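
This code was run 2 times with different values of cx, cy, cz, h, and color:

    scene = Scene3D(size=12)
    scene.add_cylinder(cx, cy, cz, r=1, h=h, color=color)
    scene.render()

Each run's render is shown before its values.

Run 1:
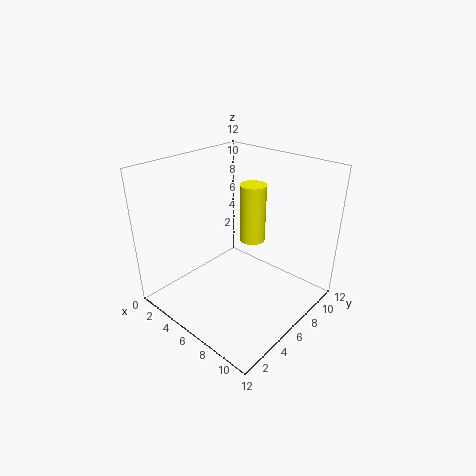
cx = 7.5, cy = 6, cz = 6.5, h = 4.5, color = 'yellow'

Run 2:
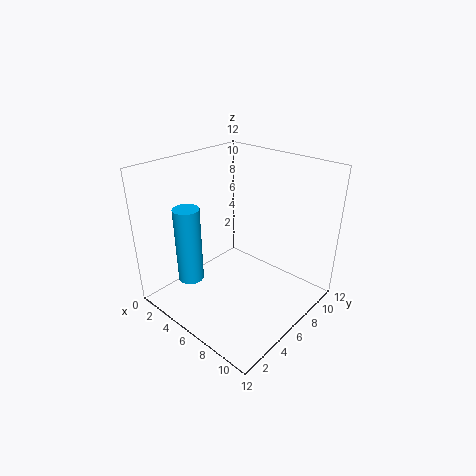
cx = 4.5, cy = 2, cz = 3.5, h = 6, color = 'deepskyblue'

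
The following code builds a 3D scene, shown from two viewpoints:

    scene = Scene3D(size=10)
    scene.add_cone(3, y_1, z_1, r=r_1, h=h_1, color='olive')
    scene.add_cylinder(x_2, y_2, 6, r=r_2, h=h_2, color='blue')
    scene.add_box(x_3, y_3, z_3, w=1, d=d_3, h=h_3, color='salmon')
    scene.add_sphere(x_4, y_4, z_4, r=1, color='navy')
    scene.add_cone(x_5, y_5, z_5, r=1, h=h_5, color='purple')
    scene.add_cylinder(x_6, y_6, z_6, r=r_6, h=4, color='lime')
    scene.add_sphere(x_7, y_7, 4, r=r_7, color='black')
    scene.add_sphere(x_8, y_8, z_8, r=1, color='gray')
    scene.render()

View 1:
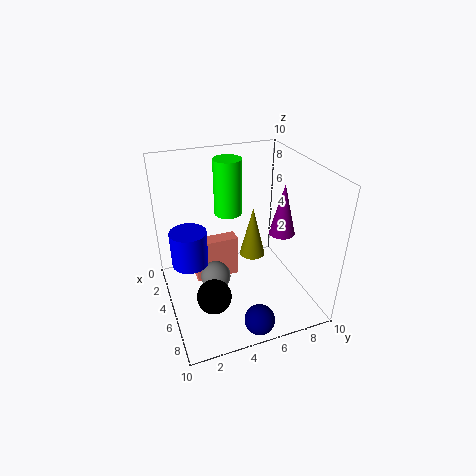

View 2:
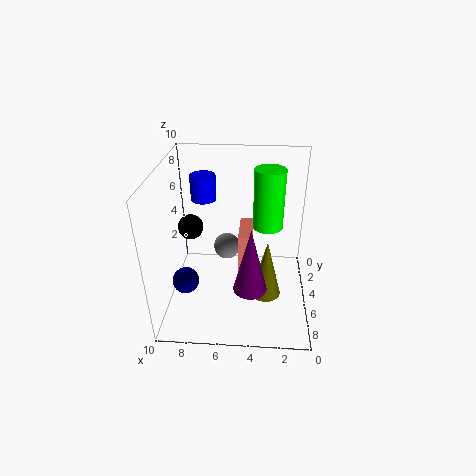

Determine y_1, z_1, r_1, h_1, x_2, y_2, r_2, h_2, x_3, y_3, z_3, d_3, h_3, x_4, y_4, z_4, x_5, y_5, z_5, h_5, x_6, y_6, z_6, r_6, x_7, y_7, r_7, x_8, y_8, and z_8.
y_1 = 7
z_1 = 2
r_1 = 1
h_1 = 4
x_2 = 8
y_2 = 1
r_2 = 1
h_2 = 2
x_3 = 4
y_3 = 2
z_3 = 2
d_3 = 3
h_3 = 3
x_4 = 9
y_4 = 5
z_4 = 1
x_5 = 4
y_5 = 9
z_5 = 4
h_5 = 4
x_6 = 3
y_6 = 5
z_6 = 6
r_6 = 1
x_7 = 9
y_7 = 2
r_7 = 1
x_8 = 6
y_8 = 3
z_8 = 3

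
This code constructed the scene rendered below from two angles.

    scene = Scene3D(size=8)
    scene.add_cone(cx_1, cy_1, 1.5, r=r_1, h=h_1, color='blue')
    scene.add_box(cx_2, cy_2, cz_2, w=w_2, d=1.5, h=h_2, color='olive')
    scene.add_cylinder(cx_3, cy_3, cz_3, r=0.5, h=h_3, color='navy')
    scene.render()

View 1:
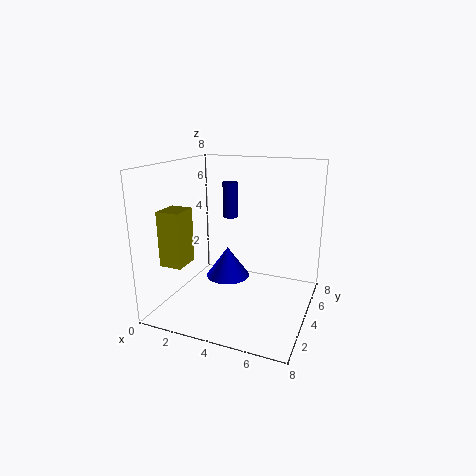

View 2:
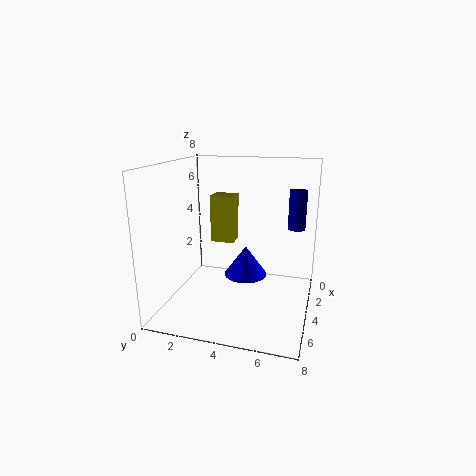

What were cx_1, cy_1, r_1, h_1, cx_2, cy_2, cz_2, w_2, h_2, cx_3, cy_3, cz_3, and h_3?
cx_1 = 3.25, cy_1 = 4.25, r_1 = 1.25, h_1 = 1.75, cx_2 = 0.5, cy_2 = 1.5, cz_2 = 2.75, w_2 = 1.25, h_2 = 3, cx_3 = 2.25, cy_3 = 7, cz_3 = 4.25, h_3 = 2.25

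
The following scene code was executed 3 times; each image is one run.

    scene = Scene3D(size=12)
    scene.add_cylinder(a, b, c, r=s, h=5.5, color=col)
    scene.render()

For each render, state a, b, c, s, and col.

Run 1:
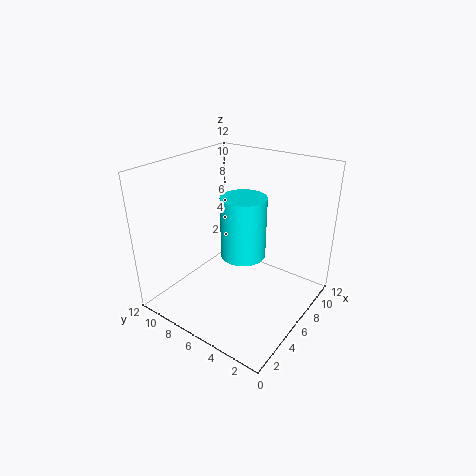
a = 7.5, b = 6.5, c = 3.5, s = 2, col = 'cyan'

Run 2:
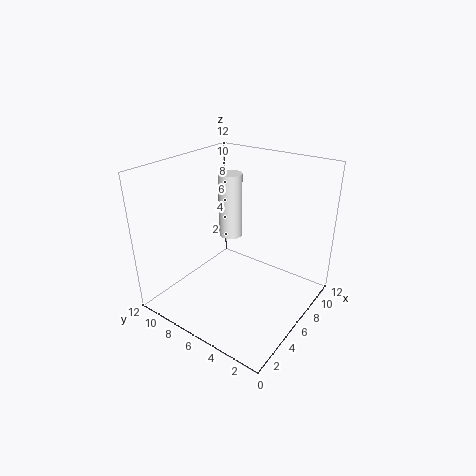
a = 7, b = 7.5, c = 5.5, s = 1, col = 'white'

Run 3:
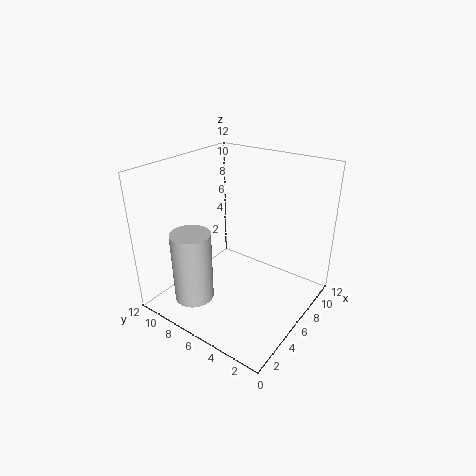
a = 1.5, b = 7, c = 2.5, s = 1.5, col = 'lightgray'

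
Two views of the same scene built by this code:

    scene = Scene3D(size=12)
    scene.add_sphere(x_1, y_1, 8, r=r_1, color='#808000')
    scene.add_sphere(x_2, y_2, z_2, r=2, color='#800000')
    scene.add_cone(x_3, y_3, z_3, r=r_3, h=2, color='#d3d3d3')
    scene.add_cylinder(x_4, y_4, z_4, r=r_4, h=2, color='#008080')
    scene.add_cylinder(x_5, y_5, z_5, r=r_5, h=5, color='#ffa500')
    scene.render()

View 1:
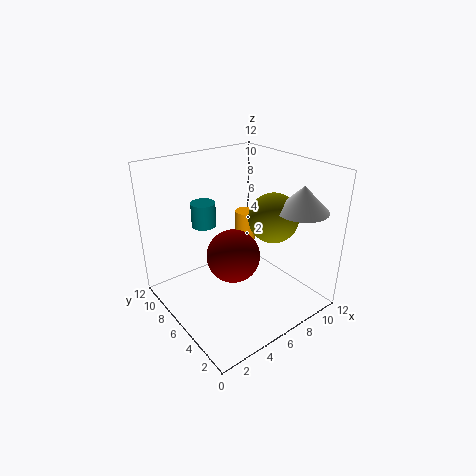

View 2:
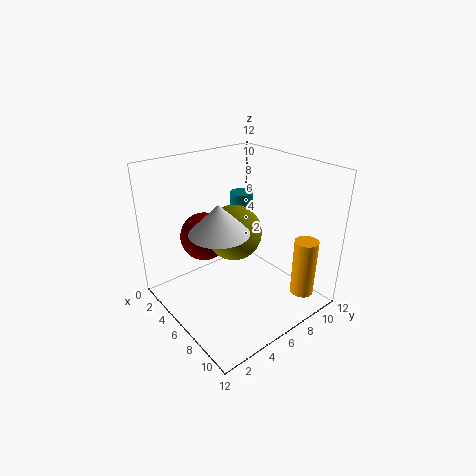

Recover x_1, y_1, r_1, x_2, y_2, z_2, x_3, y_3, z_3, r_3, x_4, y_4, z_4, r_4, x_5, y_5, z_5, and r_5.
x_1 = 8, y_1 = 4, r_1 = 2, x_2 = 4, y_2 = 4, z_2 = 6, x_3 = 9, y_3 = 2, z_3 = 9, r_3 = 2, x_4 = 4, y_4 = 8, z_4 = 7, r_4 = 1, x_5 = 10, y_5 = 10, z_5 = 1, r_5 = 1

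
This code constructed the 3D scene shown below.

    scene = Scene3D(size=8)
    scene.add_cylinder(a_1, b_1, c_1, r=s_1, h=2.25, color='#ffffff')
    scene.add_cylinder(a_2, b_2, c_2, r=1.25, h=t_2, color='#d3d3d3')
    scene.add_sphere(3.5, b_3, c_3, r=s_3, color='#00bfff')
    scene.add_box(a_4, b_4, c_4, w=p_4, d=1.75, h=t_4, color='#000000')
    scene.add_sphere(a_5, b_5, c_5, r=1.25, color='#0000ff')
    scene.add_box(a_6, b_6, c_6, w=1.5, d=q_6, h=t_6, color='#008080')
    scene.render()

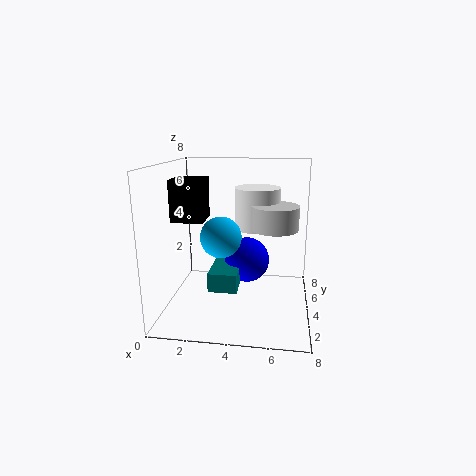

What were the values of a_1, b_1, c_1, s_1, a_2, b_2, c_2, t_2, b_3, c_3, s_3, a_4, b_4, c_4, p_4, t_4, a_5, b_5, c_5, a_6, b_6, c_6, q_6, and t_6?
a_1 = 5, b_1 = 4.5, c_1 = 4.5, s_1 = 1.25, a_2 = 6, b_2 = 3.5, c_2 = 4.75, t_2 = 1.25, b_3 = 1.75, c_3 = 4.75, s_3 = 1, a_4 = 0.5, b_4 = 3, c_4 = 5, p_4 = 1.75, t_4 = 2.25, a_5 = 4.5, b_5 = 4, c_5 = 2.75, a_6 = 2.75, b_6 = 1.75, c_6 = 1.75, q_6 = 2.25, t_6 = 1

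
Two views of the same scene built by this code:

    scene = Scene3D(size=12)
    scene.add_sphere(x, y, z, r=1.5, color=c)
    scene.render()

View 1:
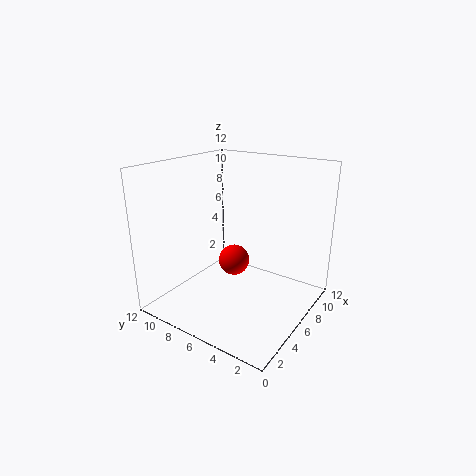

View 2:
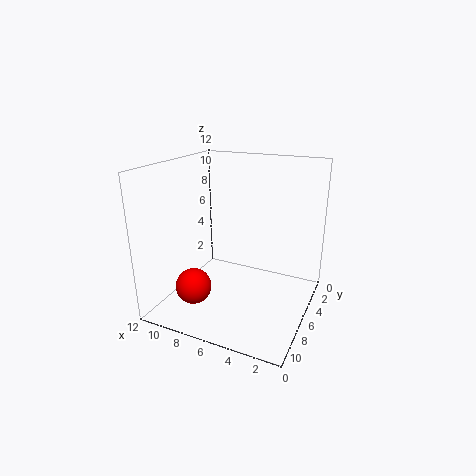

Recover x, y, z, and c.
x = 9, y = 8.5, z = 2, c = 'red'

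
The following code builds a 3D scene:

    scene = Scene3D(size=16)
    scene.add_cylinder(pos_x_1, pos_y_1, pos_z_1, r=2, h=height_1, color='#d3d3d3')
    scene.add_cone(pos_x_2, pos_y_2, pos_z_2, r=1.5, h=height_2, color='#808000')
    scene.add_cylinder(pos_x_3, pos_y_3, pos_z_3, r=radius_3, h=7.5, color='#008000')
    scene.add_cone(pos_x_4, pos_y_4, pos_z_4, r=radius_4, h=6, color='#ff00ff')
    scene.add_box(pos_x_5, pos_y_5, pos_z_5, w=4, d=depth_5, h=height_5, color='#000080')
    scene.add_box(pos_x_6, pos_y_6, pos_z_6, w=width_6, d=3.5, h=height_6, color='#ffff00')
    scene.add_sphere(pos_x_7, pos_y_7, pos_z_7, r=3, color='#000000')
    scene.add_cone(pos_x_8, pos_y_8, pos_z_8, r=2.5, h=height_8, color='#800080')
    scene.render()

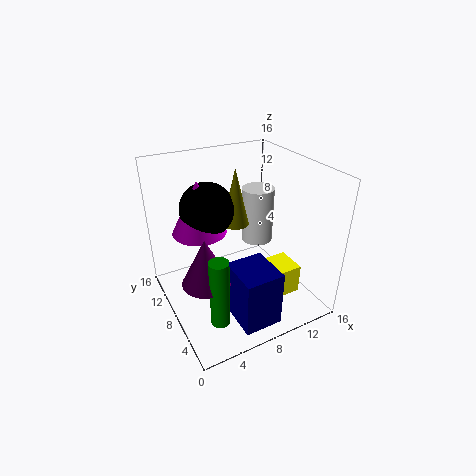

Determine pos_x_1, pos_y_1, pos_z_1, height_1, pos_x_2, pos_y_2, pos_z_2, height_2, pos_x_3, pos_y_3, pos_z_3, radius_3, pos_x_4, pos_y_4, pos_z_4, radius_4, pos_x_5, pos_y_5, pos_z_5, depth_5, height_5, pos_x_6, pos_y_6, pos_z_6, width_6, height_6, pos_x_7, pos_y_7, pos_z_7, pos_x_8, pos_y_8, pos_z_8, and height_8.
pos_x_1 = 13
pos_y_1 = 12
pos_z_1 = 4.5
height_1 = 7
pos_x_2 = 8.5
pos_y_2 = 9.5
pos_z_2 = 9
height_2 = 6.5
pos_x_3 = 3.5
pos_y_3 = 3.5
pos_z_3 = 1.5
radius_3 = 1
pos_x_4 = 4.5
pos_y_4 = 10.5
pos_z_4 = 8.5
radius_4 = 3
pos_x_5 = 5
pos_y_5 = 0.5
pos_z_5 = 1.5
depth_5 = 4.5
height_5 = 6
pos_x_6 = 9.5
pos_y_6 = 4.5
pos_z_6 = 0.5
width_6 = 5
height_6 = 3.5
pos_x_7 = 5.5
pos_y_7 = 10.5
pos_z_7 = 11
pos_x_8 = 3
pos_y_8 = 5.5
pos_z_8 = 5.5
height_8 = 5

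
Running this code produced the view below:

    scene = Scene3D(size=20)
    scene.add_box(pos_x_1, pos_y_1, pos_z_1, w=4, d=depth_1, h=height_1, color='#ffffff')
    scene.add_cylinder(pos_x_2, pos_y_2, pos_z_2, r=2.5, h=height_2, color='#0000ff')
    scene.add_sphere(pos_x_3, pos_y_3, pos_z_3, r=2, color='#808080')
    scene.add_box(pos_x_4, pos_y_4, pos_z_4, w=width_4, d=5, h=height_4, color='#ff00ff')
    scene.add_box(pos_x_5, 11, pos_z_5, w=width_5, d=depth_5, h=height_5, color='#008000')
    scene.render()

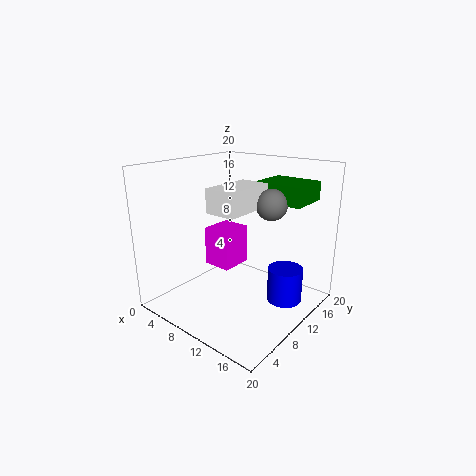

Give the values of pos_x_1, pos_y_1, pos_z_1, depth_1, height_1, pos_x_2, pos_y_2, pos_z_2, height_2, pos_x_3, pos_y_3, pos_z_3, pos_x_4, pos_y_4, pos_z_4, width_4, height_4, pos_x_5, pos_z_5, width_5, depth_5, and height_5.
pos_x_1 = 10, pos_y_1 = 4, pos_z_1 = 15, depth_1 = 7, height_1 = 3, pos_x_2 = 15.5, pos_y_2 = 14, pos_z_2 = 0.5, height_2 = 5, pos_x_3 = 15, pos_y_3 = 10.5, pos_z_3 = 15.5, pos_x_4 = 2.5, pos_y_4 = 11, pos_z_4 = 3.5, width_4 = 4.5, height_4 = 6, pos_x_5 = 12, pos_z_5 = 15.5, width_5 = 6.5, depth_5 = 5.5, height_5 = 2.5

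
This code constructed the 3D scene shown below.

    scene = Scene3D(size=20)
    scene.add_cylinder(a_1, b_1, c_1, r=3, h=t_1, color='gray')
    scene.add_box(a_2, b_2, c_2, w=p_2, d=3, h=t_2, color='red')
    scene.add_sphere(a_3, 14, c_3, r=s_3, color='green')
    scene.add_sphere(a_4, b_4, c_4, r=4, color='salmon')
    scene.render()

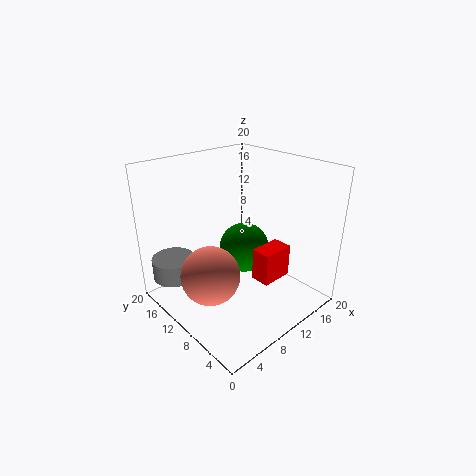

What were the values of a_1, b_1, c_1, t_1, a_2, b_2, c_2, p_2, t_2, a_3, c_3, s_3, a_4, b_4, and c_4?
a_1 = 3
b_1 = 16
c_1 = 4
t_1 = 3
a_2 = 13
b_2 = 7
c_2 = 2
p_2 = 5
t_2 = 5
a_3 = 15
c_3 = 5
s_3 = 4
a_4 = 5
b_4 = 10
c_4 = 6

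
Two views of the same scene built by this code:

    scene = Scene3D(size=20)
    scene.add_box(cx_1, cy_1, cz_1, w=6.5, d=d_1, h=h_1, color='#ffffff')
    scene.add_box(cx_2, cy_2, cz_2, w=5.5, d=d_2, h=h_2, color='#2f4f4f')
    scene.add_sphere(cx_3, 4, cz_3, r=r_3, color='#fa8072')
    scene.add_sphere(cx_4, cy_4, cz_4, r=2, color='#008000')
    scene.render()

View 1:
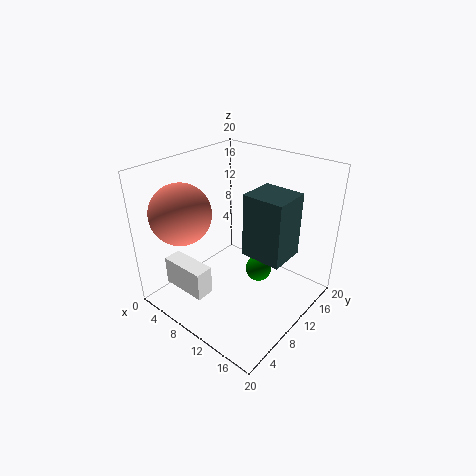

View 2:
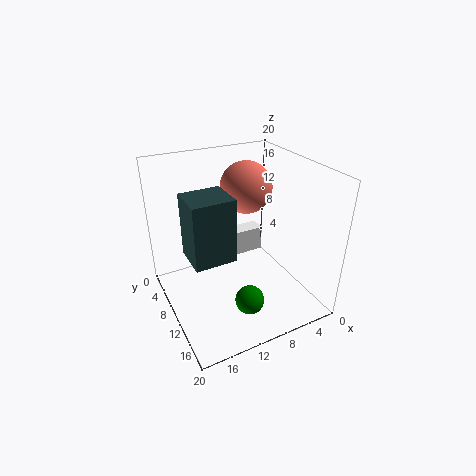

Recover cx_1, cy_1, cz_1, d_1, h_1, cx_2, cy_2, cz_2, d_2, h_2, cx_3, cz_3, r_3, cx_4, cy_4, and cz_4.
cx_1 = 3
cy_1 = 2.5
cz_1 = 3.5
d_1 = 2.5
h_1 = 4
cx_2 = 12
cy_2 = 8.5
cz_2 = 9
d_2 = 5
h_2 = 8.5
cx_3 = 5.5
cz_3 = 14.5
r_3 = 4
cx_4 = 10.5
cy_4 = 14.5
cz_4 = 2.5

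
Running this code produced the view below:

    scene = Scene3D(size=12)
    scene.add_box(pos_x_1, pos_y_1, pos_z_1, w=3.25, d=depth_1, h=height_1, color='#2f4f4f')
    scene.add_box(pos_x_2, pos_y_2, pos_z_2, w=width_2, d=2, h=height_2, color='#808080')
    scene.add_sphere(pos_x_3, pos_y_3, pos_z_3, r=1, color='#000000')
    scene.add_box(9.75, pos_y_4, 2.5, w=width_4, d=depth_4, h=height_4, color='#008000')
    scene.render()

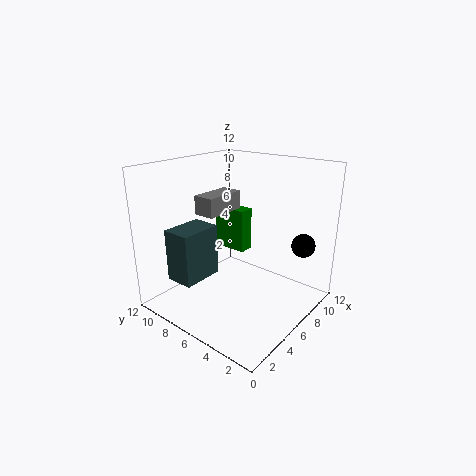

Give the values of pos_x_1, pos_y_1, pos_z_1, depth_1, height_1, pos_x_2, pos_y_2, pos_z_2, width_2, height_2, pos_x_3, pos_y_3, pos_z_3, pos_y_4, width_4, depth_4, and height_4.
pos_x_1 = 0.5; pos_y_1 = 6.25; pos_z_1 = 3.75; depth_1 = 2.25; height_1 = 4; pos_x_2 = 6; pos_y_2 = 9; pos_z_2 = 7; width_2 = 4; height_2 = 1.75; pos_x_3 = 9.5; pos_y_3 = 1.75; pos_z_3 = 5.25; pos_y_4 = 8.5; width_4 = 1.5; depth_4 = 3.5; height_4 = 4.25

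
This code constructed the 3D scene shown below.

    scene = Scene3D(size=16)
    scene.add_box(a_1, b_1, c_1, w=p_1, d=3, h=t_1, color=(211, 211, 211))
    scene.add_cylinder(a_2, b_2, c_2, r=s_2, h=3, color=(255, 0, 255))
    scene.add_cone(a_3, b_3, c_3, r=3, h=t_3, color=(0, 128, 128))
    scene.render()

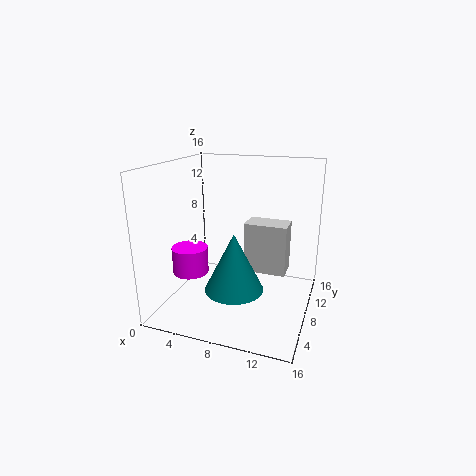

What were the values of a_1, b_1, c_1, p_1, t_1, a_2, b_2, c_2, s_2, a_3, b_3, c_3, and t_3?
a_1 = 8
b_1 = 10
c_1 = 3
p_1 = 5
t_1 = 6
a_2 = 3
b_2 = 6
c_2 = 4
s_2 = 2
a_3 = 9
b_3 = 4
c_3 = 4
t_3 = 6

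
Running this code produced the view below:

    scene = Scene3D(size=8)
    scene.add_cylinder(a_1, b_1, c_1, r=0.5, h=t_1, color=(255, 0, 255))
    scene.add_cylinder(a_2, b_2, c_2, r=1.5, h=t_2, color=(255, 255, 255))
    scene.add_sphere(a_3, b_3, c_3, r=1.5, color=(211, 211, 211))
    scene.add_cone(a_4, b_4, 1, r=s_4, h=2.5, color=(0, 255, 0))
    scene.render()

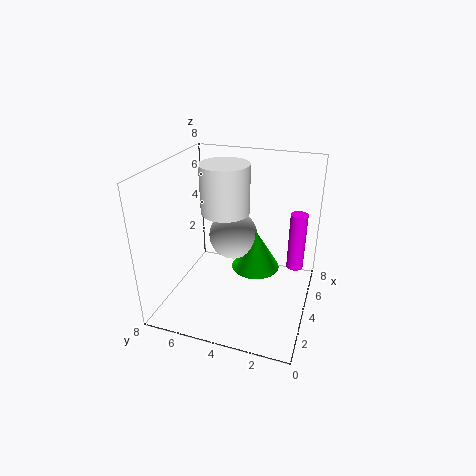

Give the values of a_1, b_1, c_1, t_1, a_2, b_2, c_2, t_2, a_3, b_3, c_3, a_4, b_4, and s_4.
a_1 = 6, b_1 = 1, c_1 = 1.5, t_1 = 3.5, a_2 = 6, b_2 = 5.5, c_2 = 4.5, t_2 = 3, a_3 = 6, b_3 = 5, c_3 = 3, a_4 = 6, b_4 = 3.5, s_4 = 1.5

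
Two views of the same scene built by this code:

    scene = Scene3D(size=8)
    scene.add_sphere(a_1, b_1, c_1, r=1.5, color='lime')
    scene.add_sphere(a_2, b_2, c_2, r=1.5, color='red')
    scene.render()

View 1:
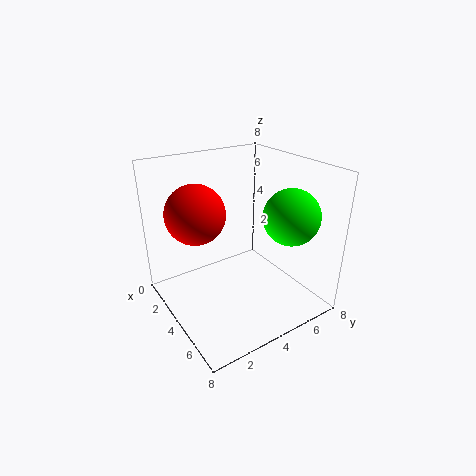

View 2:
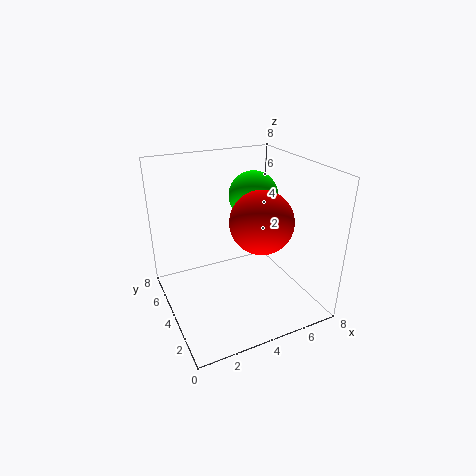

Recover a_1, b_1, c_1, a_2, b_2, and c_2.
a_1 = 6
b_1 = 6
c_1 = 5.5
a_2 = 4
b_2 = 1.5
c_2 = 6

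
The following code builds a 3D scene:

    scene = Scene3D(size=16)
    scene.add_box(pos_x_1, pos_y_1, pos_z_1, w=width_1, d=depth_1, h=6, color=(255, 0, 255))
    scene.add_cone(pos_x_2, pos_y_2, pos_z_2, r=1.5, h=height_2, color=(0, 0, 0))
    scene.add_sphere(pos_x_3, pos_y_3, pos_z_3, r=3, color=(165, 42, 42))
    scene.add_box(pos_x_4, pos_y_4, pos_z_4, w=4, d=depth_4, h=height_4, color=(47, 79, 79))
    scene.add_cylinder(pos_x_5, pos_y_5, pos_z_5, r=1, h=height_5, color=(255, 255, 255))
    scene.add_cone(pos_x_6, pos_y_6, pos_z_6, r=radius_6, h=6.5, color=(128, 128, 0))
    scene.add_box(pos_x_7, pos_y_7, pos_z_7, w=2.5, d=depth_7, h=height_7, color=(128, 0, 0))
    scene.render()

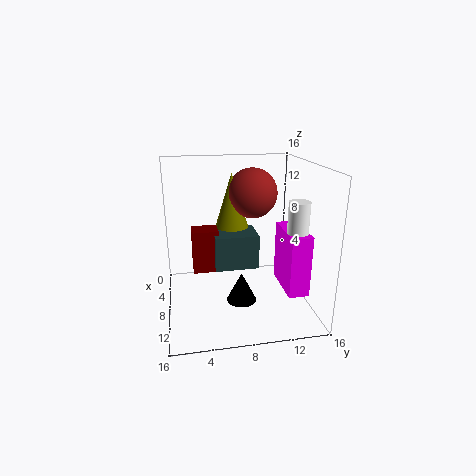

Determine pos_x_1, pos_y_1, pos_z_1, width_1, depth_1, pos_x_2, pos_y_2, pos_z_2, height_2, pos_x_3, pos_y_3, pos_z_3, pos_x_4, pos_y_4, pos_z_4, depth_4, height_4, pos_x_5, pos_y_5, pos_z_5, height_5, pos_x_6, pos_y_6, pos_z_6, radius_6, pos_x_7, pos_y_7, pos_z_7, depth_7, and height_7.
pos_x_1 = 10.5, pos_y_1 = 11.5, pos_z_1 = 4.5, width_1 = 5, depth_1 = 2, pos_x_2 = 12.5, pos_y_2 = 7.5, pos_z_2 = 3, height_2 = 3, pos_x_3 = 4, pos_y_3 = 10.5, pos_z_3 = 12, pos_x_4 = 4, pos_y_4 = 5.5, pos_z_4 = 4, depth_4 = 5, height_4 = 4, pos_x_5 = 14, pos_y_5 = 12.5, pos_z_5 = 9.5, height_5 = 4, pos_x_6 = 4, pos_y_6 = 8, pos_z_6 = 8, radius_6 = 2, pos_x_7 = 4.5, pos_y_7 = 3, pos_z_7 = 3.5, depth_7 = 3, height_7 = 5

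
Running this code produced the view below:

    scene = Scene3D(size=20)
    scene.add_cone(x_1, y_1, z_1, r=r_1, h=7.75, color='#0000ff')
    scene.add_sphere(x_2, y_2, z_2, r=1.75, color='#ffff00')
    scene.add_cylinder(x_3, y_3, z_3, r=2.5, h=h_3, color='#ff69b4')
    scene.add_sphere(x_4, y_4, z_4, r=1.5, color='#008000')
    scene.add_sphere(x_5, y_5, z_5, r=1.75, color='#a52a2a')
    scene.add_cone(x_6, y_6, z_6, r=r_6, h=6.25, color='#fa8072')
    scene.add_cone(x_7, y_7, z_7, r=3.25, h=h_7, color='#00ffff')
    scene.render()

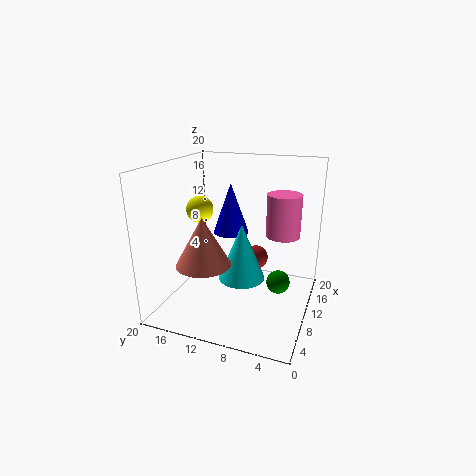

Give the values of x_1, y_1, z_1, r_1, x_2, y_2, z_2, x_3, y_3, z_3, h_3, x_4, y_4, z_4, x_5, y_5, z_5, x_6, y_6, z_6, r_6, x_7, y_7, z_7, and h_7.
x_1 = 15.5, y_1 = 13.25, z_1 = 8.5, r_1 = 2.75, x_2 = 7.25, y_2 = 14.25, z_2 = 14.5, x_3 = 14.75, y_3 = 4.75, z_3 = 9.25, h_3 = 6.25, x_4 = 7.5, y_4 = 3.5, z_4 = 5.75, x_5 = 13, y_5 = 8.25, z_5 = 6, x_6 = 4.25, y_6 = 12.5, z_6 = 8.25, r_6 = 3.5, x_7 = 9.5, y_7 = 9.25, z_7 = 4.25, h_7 = 8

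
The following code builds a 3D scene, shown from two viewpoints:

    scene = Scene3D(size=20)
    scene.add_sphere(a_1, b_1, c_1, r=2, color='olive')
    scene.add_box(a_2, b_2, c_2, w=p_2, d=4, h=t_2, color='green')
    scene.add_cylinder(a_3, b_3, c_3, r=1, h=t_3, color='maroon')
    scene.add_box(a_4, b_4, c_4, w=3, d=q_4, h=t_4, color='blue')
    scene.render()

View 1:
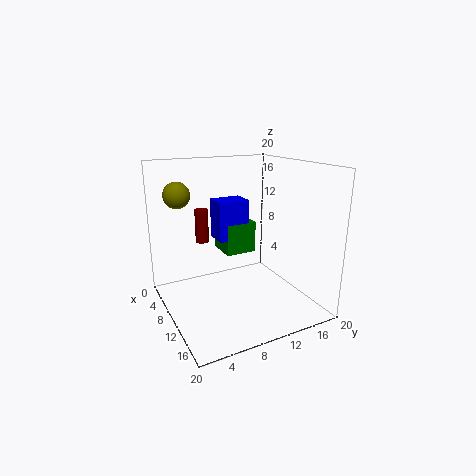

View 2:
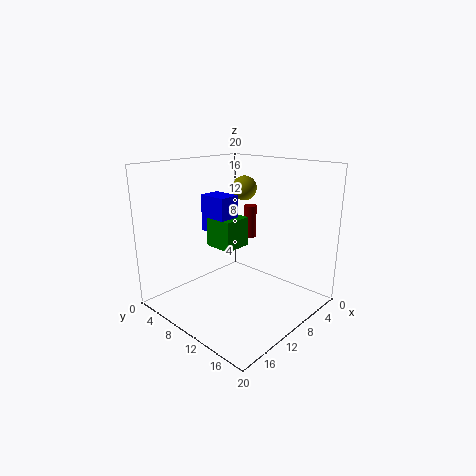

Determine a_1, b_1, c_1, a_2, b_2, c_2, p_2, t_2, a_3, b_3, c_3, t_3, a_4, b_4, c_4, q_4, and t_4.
a_1 = 2, b_1 = 4, c_1 = 15, a_2 = 9, b_2 = 7, c_2 = 9, p_2 = 4, t_2 = 4, a_3 = 4, b_3 = 7, c_3 = 8, t_3 = 5, a_4 = 10, b_4 = 6, c_4 = 11, q_4 = 4, t_4 = 5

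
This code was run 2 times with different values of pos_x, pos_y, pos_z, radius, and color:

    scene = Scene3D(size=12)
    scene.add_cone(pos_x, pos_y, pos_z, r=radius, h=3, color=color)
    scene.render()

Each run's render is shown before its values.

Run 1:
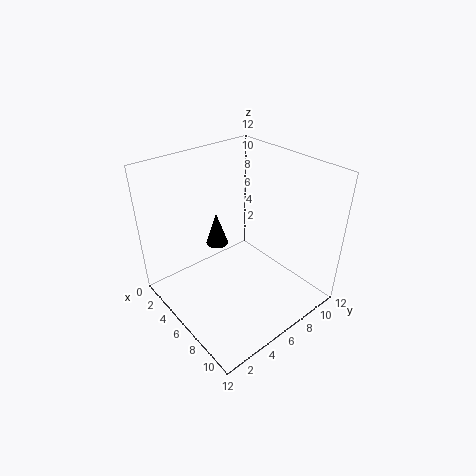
pos_x = 3; pos_y = 6; pos_z = 4; radius = 1; color = 'black'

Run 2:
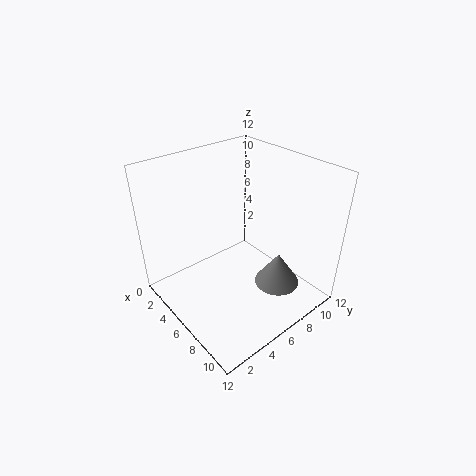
pos_x = 8; pos_y = 9; pos_z = 1; radius = 2; color = 'gray'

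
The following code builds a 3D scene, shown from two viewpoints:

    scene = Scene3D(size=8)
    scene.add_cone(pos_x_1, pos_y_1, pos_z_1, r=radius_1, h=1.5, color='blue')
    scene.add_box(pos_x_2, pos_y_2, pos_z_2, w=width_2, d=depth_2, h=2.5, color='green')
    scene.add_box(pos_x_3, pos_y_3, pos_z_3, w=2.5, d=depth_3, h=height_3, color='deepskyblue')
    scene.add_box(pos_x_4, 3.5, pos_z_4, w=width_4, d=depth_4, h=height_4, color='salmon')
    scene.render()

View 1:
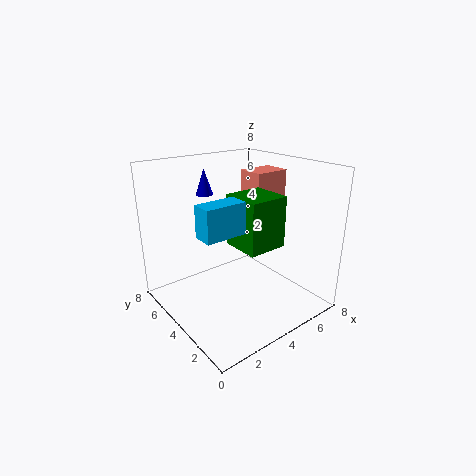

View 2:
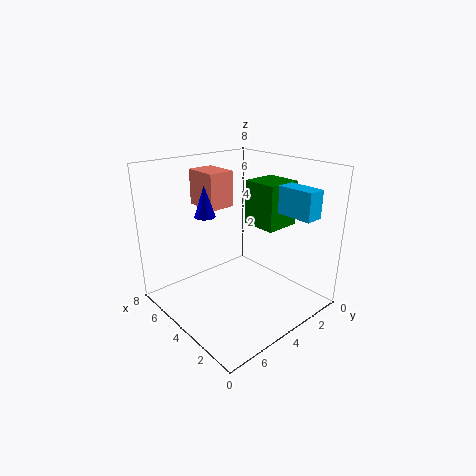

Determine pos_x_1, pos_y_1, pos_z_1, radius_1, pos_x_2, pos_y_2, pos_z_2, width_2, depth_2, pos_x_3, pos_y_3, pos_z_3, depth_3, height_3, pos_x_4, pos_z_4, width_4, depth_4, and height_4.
pos_x_1 = 3.5; pos_y_1 = 6.5; pos_z_1 = 6; radius_1 = 0.5; pos_x_2 = 2.5; pos_y_2 = 1; pos_z_2 = 4.5; width_2 = 2; depth_2 = 2; pos_x_3 = 0.5; pos_y_3 = 1.5; pos_z_3 = 5.5; depth_3 = 1; height_3 = 1.5; pos_x_4 = 5; pos_z_4 = 5.5; width_4 = 2; depth_4 = 1.5; height_4 = 2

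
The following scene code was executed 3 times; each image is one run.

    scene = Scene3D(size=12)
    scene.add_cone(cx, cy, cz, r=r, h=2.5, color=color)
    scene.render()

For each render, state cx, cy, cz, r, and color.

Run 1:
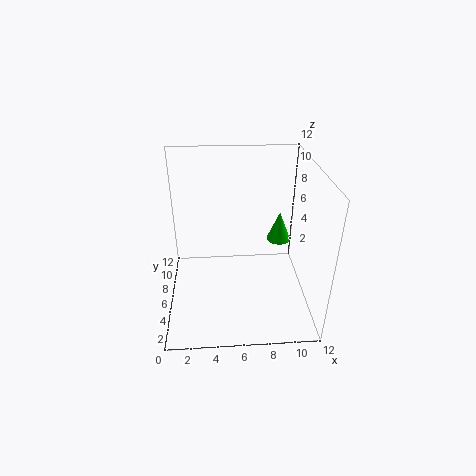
cx = 9.5
cy = 6.5
cz = 5.5
r = 1
color = 'lime'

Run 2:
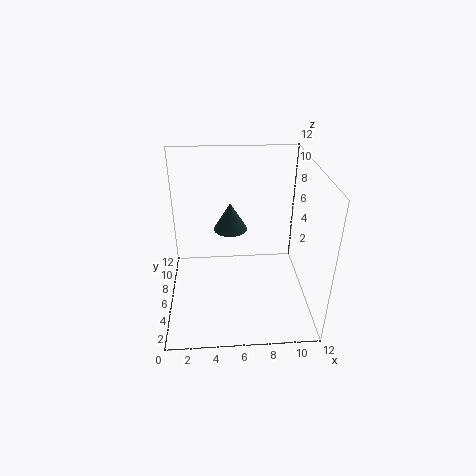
cx = 5.5
cy = 8.5
cz = 5.5
r = 1.5
color = 'darkslategray'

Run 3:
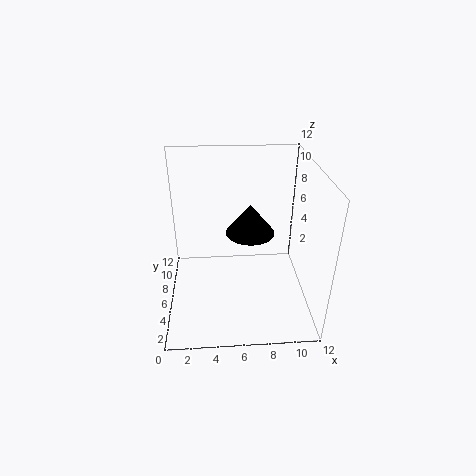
cx = 7
cy = 6
cz = 6.5
r = 2
color = 'black'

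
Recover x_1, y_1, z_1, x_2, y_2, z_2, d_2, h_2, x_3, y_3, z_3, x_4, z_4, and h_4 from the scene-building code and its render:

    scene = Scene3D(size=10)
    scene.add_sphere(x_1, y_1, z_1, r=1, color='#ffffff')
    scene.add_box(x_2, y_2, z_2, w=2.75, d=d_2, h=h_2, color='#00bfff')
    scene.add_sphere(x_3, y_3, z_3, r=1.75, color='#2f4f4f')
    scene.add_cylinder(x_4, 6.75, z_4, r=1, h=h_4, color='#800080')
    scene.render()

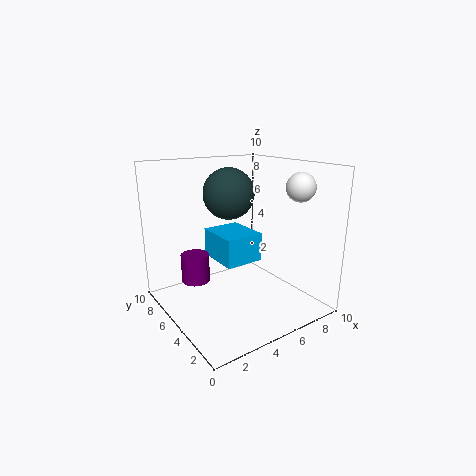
x_1 = 8.5; y_1 = 2.75; z_1 = 8.5; x_2 = 3.75; y_2 = 4.25; z_2 = 3.25; d_2 = 3.25; h_2 = 2; x_3 = 4.75; y_3 = 5.75; z_3 = 8; x_4 = 2.5; z_4 = 1.75; h_4 = 2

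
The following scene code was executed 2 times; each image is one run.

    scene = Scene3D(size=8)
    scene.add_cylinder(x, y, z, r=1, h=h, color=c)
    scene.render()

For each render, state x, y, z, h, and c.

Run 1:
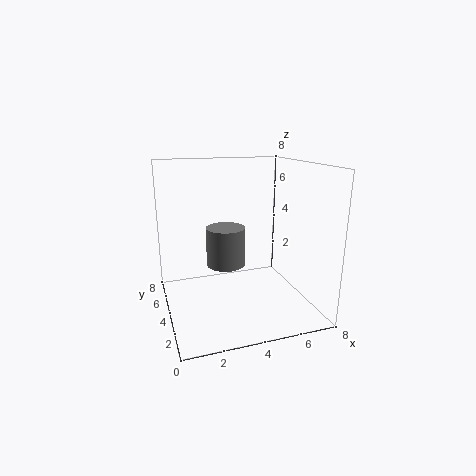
x = 3, y = 3, z = 3, h = 2, c = 'gray'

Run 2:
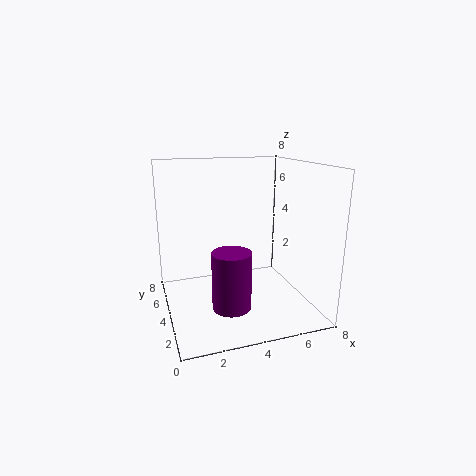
x = 3, y = 2, z = 1, h = 3, c = 'purple'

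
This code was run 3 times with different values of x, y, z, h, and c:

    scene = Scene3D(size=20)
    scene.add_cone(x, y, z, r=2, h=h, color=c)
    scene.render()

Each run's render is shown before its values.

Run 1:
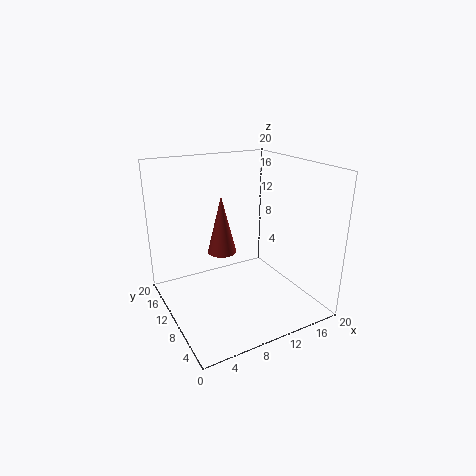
x = 8
y = 11
z = 8
h = 8
c = 'brown'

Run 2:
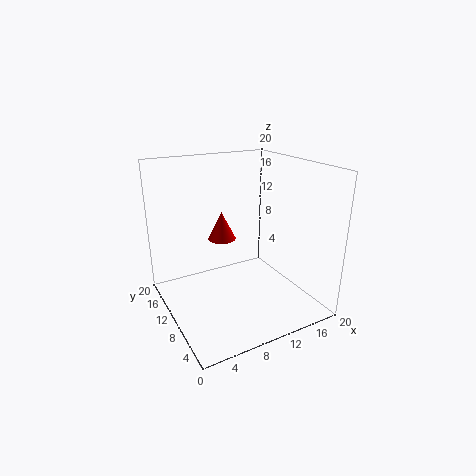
x = 9
y = 13
z = 9
h = 4
c = 'red'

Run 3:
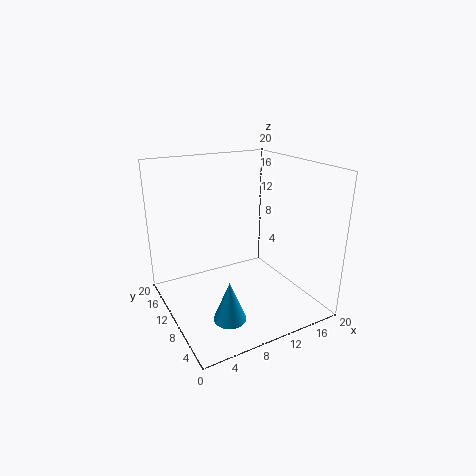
x = 5
y = 3
z = 3
h = 5
c = 'deepskyblue'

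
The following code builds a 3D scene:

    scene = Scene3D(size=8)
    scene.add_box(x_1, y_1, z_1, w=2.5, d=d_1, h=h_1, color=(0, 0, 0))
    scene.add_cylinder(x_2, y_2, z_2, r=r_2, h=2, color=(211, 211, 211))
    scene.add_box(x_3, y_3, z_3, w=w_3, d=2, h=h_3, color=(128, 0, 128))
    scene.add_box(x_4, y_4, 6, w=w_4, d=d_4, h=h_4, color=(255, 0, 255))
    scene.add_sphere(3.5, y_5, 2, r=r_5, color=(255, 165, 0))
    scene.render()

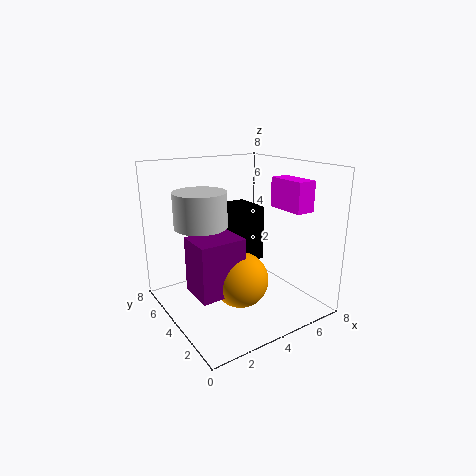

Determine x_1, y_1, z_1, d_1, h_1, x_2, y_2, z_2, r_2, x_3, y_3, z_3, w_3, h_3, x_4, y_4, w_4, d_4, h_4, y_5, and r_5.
x_1 = 4.5
y_1 = 5.5
z_1 = 1.5
d_1 = 2.5
h_1 = 3.5
x_2 = 2.5
y_2 = 5.5
z_2 = 4.5
r_2 = 1.5
x_3 = 1
y_3 = 2.5
z_3 = 1.5
w_3 = 2.5
h_3 = 3
x_4 = 5
y_4 = 0.5
w_4 = 1
d_4 = 2
h_4 = 1.5
y_5 = 3
r_5 = 1.5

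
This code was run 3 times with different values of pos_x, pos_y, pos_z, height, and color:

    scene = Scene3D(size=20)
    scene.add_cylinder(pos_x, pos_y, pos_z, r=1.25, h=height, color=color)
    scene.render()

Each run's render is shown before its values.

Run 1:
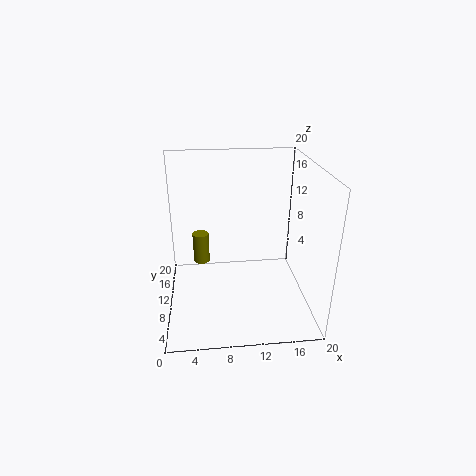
pos_x = 4.75, pos_y = 15.5, pos_z = 3.5, height = 4.75, color = 'olive'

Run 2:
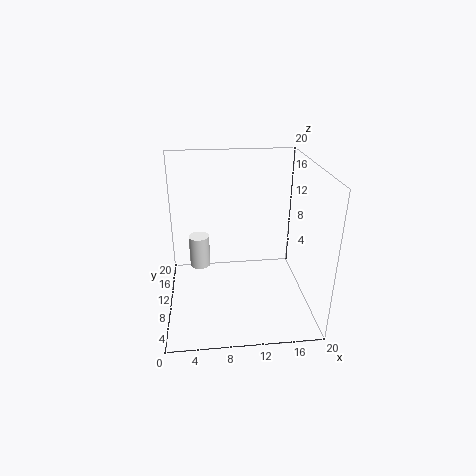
pos_x = 4.75, pos_y = 6.25, pos_z = 8.5, height = 4, color = 'white'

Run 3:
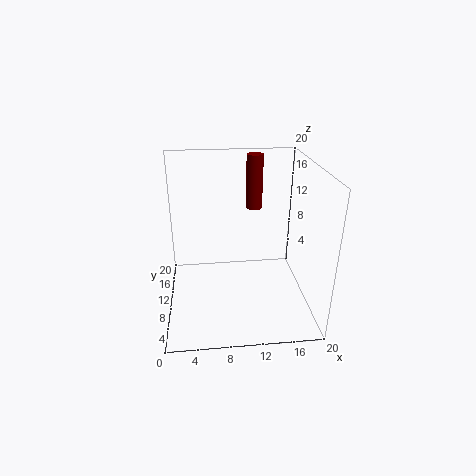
pos_x = 13.25, pos_y = 16.75, pos_z = 11.75, height = 8.25, color = 'maroon'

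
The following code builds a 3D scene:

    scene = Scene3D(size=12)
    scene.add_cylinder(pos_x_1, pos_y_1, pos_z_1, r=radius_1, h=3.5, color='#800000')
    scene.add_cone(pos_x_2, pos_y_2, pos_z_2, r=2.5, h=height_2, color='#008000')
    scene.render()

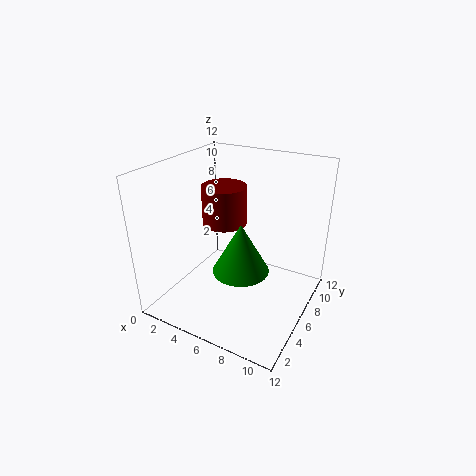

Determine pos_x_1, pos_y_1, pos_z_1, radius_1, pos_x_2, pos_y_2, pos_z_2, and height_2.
pos_x_1 = 3.5; pos_y_1 = 8; pos_z_1 = 6; radius_1 = 2; pos_x_2 = 6; pos_y_2 = 6.5; pos_z_2 = 2.5; height_2 = 4.5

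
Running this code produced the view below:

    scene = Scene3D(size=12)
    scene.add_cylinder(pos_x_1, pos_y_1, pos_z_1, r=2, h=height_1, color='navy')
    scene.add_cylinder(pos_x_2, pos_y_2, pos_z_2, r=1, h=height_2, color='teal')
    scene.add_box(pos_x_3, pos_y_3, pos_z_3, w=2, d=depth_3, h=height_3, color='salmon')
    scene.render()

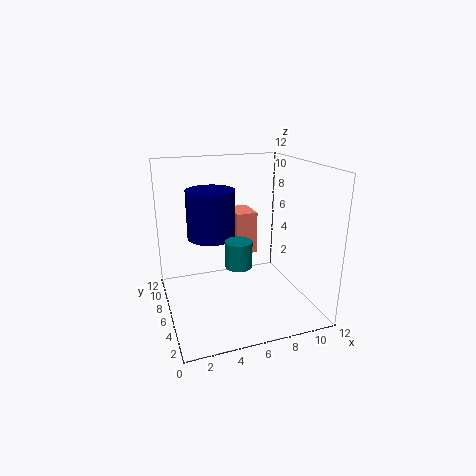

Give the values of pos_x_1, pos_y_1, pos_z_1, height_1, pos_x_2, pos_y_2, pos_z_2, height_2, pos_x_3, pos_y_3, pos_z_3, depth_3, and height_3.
pos_x_1 = 4; pos_y_1 = 7; pos_z_1 = 6; height_1 = 4; pos_x_2 = 5; pos_y_2 = 3; pos_z_2 = 5; height_2 = 2; pos_x_3 = 7; pos_y_3 = 9; pos_z_3 = 3; depth_3 = 3; height_3 = 4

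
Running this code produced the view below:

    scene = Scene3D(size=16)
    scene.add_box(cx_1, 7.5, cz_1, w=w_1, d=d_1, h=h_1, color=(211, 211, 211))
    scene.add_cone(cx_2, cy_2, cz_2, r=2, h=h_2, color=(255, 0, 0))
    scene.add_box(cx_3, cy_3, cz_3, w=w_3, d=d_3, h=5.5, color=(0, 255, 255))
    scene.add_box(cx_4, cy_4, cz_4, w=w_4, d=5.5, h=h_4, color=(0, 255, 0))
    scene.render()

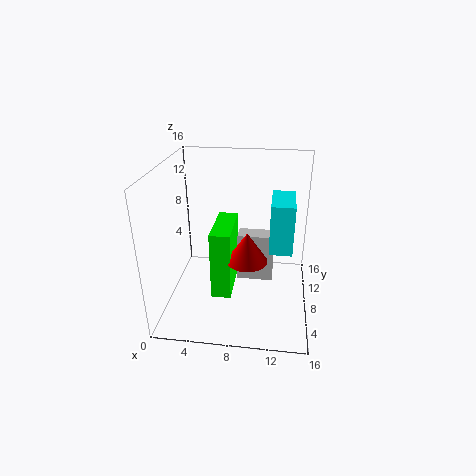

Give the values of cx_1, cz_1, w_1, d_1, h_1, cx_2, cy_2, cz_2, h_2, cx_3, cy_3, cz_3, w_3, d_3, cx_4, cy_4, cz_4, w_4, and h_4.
cx_1 = 8, cz_1 = 3, w_1 = 4, d_1 = 2, h_1 = 5.5, cx_2 = 9.5, cy_2 = 3.5, cz_2 = 8, h_2 = 3, cx_3 = 11.5, cy_3 = 6.5, cz_3 = 7, w_3 = 2.5, d_3 = 5, cx_4 = 6, cy_4 = 2.5, cz_4 = 4, w_4 = 2, h_4 = 7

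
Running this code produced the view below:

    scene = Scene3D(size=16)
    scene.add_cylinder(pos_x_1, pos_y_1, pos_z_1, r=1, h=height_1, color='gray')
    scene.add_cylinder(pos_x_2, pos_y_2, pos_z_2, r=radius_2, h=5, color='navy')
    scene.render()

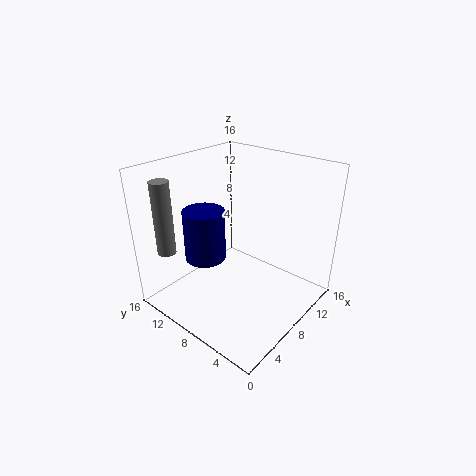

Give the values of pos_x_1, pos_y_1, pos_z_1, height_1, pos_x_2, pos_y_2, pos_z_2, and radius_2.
pos_x_1 = 2, pos_y_1 = 13, pos_z_1 = 7, height_1 = 8, pos_x_2 = 3, pos_y_2 = 8, pos_z_2 = 8, radius_2 = 2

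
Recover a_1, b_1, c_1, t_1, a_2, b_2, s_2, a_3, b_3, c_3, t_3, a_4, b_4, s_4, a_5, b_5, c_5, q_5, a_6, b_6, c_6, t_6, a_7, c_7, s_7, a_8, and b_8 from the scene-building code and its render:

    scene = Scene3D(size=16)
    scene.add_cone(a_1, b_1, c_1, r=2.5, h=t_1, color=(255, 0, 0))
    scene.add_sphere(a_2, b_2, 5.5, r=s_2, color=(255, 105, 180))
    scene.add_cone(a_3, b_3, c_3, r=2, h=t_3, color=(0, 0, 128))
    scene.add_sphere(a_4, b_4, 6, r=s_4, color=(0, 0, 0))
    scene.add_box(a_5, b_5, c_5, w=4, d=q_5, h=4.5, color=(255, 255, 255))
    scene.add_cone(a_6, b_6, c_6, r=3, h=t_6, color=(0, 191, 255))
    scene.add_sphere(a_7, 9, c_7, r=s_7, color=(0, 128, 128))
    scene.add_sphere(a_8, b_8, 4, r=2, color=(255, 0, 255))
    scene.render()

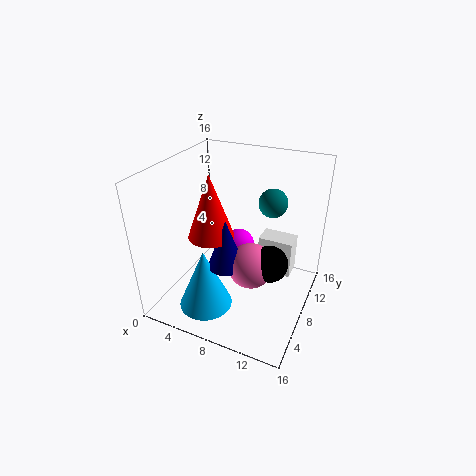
a_1 = 5.5, b_1 = 6.5, c_1 = 8.5, t_1 = 7, a_2 = 10, b_2 = 7, s_2 = 2.5, a_3 = 7.5, b_3 = 6, c_3 = 5.5, t_3 = 5.5, a_4 = 12, b_4 = 7.5, s_4 = 2, a_5 = 9.5, b_5 = 10.5, c_5 = 2.5, q_5 = 2.5, a_6 = 5.5, b_6 = 4.5, c_6 = 0.5, t_6 = 7, a_7 = 11.5, c_7 = 12.5, s_7 = 1.5, a_8 = 6, b_8 = 12.5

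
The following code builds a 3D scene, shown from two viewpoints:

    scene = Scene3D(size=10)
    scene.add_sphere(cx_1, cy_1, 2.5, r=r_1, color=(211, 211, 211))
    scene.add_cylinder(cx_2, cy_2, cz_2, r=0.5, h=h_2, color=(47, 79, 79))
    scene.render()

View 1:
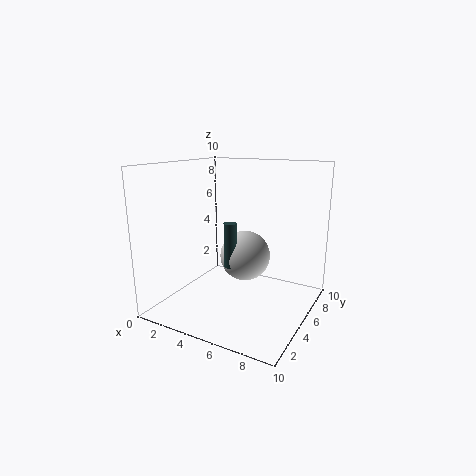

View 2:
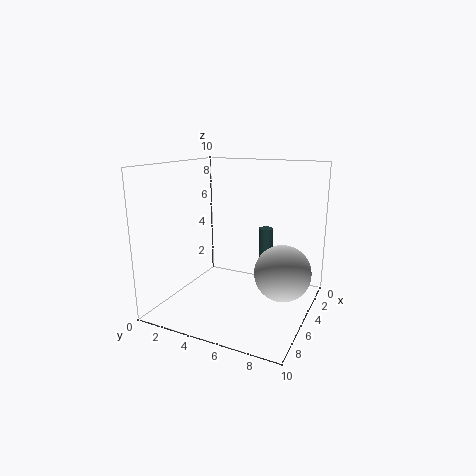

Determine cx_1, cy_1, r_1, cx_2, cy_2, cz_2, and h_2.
cx_1 = 4; cy_1 = 8; r_1 = 2; cx_2 = 3.5; cy_2 = 6.5; cz_2 = 2; h_2 = 3.5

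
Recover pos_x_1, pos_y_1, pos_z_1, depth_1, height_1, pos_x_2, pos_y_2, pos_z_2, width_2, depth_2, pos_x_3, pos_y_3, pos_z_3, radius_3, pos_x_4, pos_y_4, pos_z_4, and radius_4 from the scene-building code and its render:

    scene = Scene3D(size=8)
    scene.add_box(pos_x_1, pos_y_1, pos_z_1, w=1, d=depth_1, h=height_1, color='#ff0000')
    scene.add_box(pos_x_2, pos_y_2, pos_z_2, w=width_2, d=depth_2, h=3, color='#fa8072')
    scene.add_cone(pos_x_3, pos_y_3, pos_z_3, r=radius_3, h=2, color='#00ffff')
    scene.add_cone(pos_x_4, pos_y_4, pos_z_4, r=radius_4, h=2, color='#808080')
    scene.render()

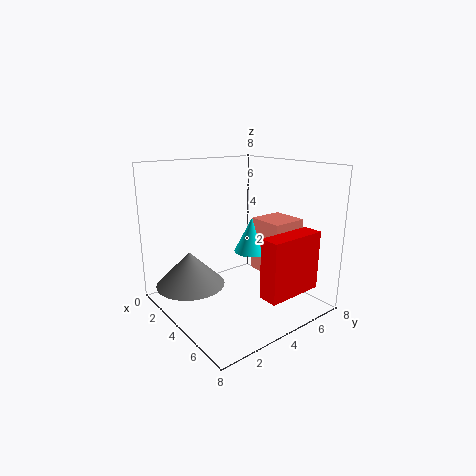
pos_x_1 = 7; pos_y_1 = 3; pos_z_1 = 2; depth_1 = 3; height_1 = 3; pos_x_2 = 4; pos_y_2 = 5; pos_z_2 = 2; width_2 = 2; depth_2 = 2; pos_x_3 = 4; pos_y_3 = 5; pos_z_3 = 3; radius_3 = 1; pos_x_4 = 2; pos_y_4 = 2; pos_z_4 = 1; radius_4 = 2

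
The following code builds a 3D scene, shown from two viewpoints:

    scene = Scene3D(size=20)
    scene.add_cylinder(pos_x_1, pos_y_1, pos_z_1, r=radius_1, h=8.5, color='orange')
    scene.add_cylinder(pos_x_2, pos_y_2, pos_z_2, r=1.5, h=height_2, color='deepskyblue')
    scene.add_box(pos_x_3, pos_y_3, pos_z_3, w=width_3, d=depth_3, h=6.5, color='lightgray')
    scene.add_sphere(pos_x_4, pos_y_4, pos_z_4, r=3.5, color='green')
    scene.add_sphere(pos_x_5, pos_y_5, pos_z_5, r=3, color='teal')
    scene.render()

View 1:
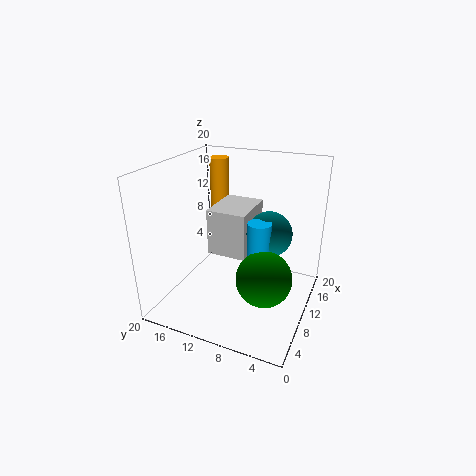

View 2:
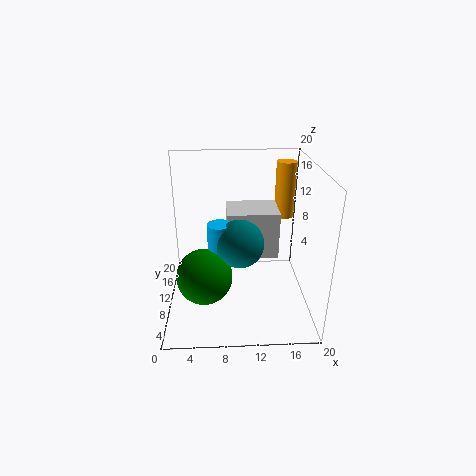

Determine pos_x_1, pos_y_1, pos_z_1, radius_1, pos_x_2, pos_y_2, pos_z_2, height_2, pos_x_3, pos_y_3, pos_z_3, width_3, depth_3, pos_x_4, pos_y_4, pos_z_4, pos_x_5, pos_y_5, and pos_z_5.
pos_x_1 = 17.5
pos_y_1 = 16.5
pos_z_1 = 10.5
radius_1 = 1.5
pos_x_2 = 7.5
pos_y_2 = 6
pos_z_2 = 9.5
height_2 = 4.5
pos_x_3 = 8.5
pos_y_3 = 8.5
pos_z_3 = 7.5
width_3 = 7
depth_3 = 5.5
pos_x_4 = 5.5
pos_y_4 = 4.5
pos_z_4 = 7.5
pos_x_5 = 10
pos_y_5 = 5.5
pos_z_5 = 11.5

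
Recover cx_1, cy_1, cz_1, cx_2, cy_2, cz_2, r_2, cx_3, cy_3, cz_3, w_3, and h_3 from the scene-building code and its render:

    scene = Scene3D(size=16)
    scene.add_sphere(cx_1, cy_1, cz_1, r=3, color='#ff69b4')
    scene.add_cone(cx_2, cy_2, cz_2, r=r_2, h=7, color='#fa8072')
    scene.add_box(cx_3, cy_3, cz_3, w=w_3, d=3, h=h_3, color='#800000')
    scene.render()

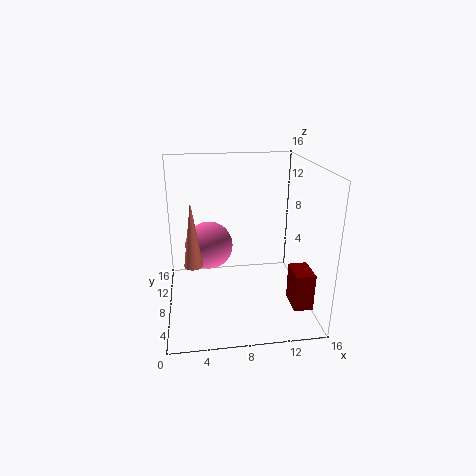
cx_1 = 5; cy_1 = 13; cz_1 = 5; cx_2 = 3; cy_2 = 6; cz_2 = 6; r_2 = 1; cx_3 = 13; cy_3 = 2; cz_3 = 2; w_3 = 2; h_3 = 4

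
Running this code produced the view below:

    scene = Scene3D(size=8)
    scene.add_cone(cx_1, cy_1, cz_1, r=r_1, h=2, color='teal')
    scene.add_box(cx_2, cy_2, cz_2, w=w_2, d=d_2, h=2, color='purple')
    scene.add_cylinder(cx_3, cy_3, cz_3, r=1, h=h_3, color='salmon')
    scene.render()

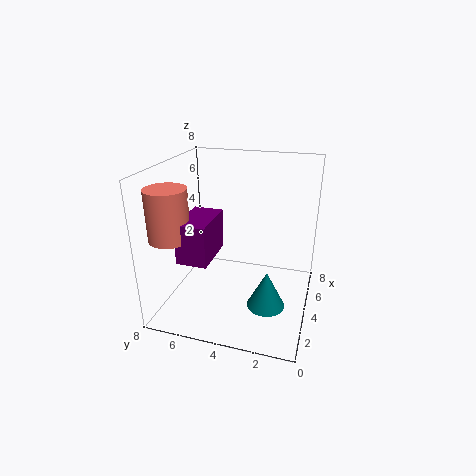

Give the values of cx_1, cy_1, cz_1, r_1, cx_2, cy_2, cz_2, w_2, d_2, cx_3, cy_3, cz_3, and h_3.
cx_1 = 2.5; cy_1 = 2; cz_1 = 1; r_1 = 1; cx_2 = 0.5; cy_2 = 4.5; cz_2 = 4; w_2 = 2.5; d_2 = 1.5; cx_3 = 1; cy_3 = 6.5; cz_3 = 5; h_3 = 2.5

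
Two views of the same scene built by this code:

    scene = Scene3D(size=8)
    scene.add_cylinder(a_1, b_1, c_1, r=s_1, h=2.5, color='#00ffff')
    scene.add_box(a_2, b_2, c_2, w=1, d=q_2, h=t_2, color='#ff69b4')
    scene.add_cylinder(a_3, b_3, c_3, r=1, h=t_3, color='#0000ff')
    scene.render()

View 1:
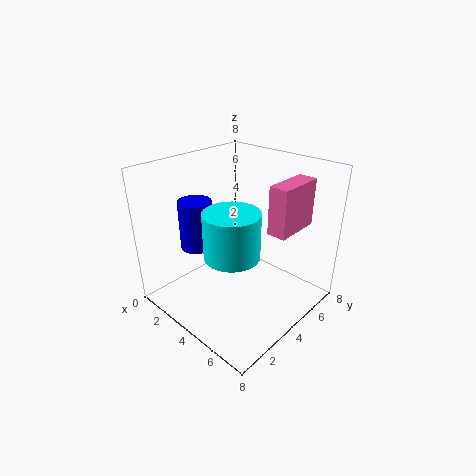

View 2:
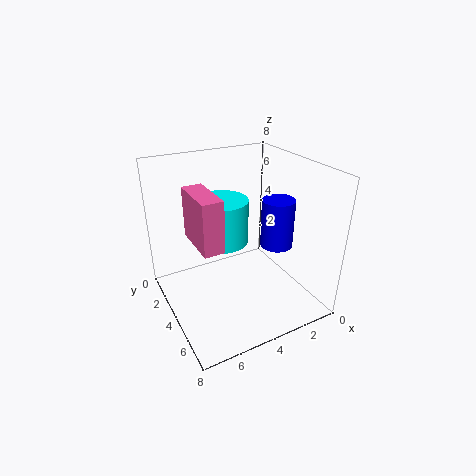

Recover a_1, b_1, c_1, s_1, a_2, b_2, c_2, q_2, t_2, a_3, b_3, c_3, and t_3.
a_1 = 4.5, b_1 = 3, c_1 = 3.5, s_1 = 1.5, a_2 = 6, b_2 = 4, c_2 = 5, q_2 = 2.5, t_2 = 2.5, a_3 = 1, b_3 = 3.5, c_3 = 2.5, t_3 = 3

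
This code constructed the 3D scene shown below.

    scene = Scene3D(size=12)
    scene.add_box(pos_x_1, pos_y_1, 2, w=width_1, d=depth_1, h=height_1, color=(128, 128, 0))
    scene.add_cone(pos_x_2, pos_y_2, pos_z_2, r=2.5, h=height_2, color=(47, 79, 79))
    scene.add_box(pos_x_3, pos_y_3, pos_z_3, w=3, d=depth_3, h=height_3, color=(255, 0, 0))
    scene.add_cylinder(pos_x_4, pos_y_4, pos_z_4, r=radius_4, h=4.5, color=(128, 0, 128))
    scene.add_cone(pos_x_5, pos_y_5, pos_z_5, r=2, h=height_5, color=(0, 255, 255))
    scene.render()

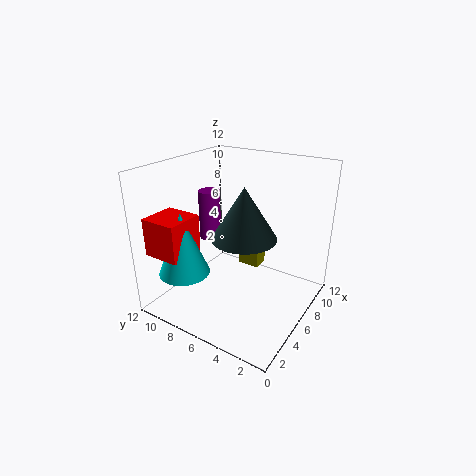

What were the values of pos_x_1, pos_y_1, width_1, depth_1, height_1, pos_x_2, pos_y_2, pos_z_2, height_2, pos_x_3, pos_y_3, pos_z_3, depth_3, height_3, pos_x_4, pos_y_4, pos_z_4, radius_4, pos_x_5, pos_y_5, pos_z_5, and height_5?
pos_x_1 = 8.5, pos_y_1 = 5.5, width_1 = 1.5, depth_1 = 2, height_1 = 2, pos_x_2 = 4.5, pos_y_2 = 4.5, pos_z_2 = 7, height_2 = 4, pos_x_3 = 0.5, pos_y_3 = 8, pos_z_3 = 5.5, depth_3 = 3, height_3 = 3, pos_x_4 = 7.5, pos_y_4 = 10, pos_z_4 = 4.5, radius_4 = 1, pos_x_5 = 2, pos_y_5 = 8.5, pos_z_5 = 4, height_5 = 5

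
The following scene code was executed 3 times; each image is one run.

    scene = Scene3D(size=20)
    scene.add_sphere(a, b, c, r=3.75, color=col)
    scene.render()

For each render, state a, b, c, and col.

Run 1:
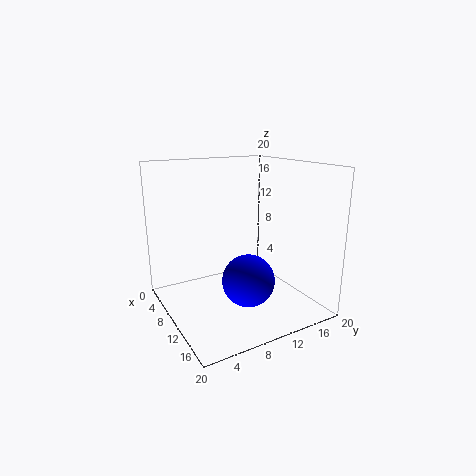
a = 11.25; b = 11; c = 3.75; col = 'blue'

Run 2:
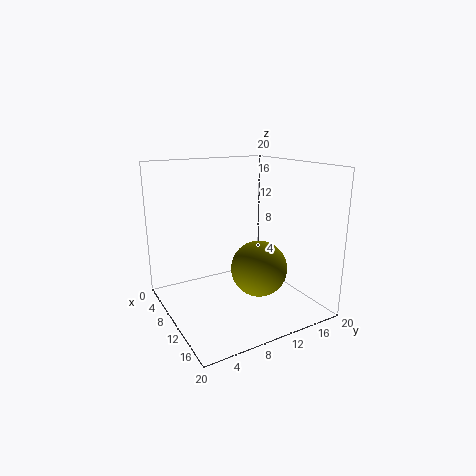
a = 13.5; b = 11.25; c = 6.5; col = 'olive'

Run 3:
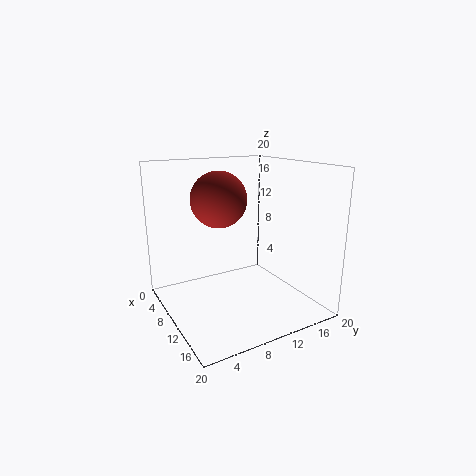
a = 9.25; b = 7.5; c = 15.5; col = 'brown'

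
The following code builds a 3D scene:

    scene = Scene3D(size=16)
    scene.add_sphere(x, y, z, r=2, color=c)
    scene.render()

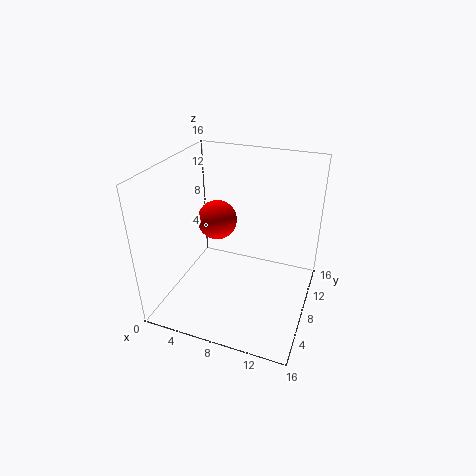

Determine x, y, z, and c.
x = 6.5; y = 6; z = 11; c = 'red'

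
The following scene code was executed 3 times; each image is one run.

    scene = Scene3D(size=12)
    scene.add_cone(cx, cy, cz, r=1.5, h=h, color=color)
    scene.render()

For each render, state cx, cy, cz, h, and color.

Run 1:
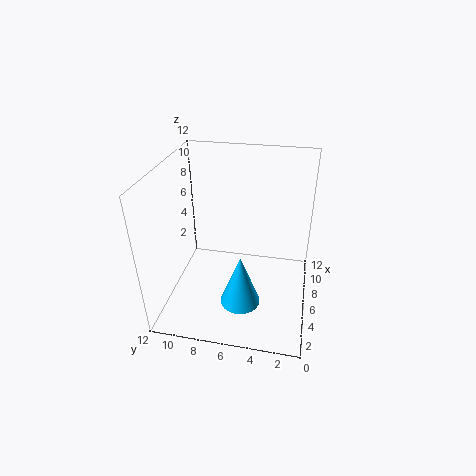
cx = 2
cy = 5
cz = 3
h = 4
color = 'deepskyblue'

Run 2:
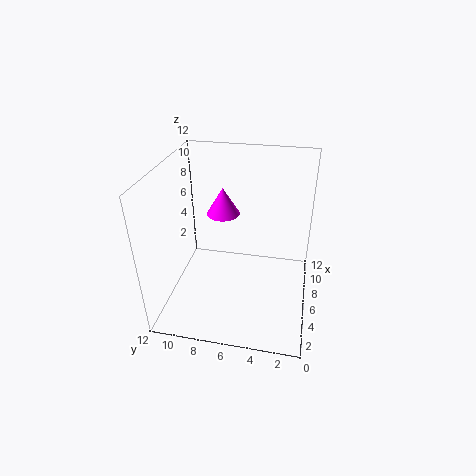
cx = 9
cy = 8
cz = 6.5
h = 2.5
color = 'magenta'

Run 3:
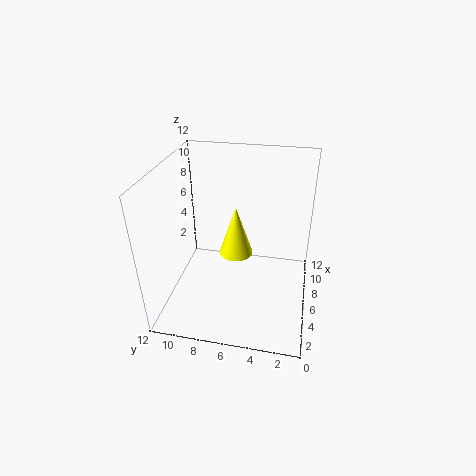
cx = 7.5
cy = 6.5
cz = 3.5
h = 4.5
color = 'yellow'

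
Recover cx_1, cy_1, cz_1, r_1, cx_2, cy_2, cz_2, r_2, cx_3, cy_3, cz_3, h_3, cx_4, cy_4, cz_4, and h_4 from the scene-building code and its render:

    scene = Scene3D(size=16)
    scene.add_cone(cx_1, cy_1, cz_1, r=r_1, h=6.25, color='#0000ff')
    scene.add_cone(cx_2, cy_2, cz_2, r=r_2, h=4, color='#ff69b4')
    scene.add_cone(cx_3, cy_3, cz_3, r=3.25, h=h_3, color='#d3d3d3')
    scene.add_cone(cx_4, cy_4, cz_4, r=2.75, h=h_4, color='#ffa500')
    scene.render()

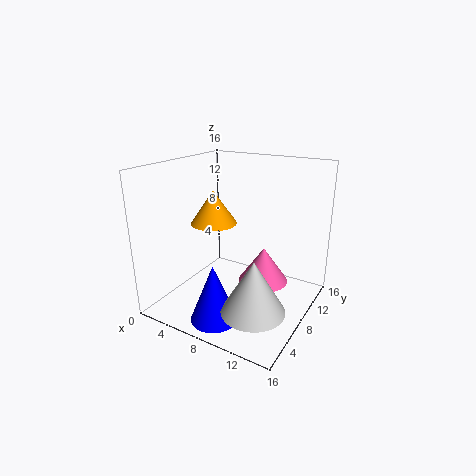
cx_1 = 8, cy_1 = 3, cz_1 = 0.5, r_1 = 2.5, cx_2 = 10.75, cy_2 = 9, cz_2 = 3, r_2 = 2.75, cx_3 = 12.25, cy_3 = 3.75, cz_3 = 2.5, h_3 = 5.5, cx_4 = 3.75, cy_4 = 9.5, cz_4 = 8.5, h_4 = 4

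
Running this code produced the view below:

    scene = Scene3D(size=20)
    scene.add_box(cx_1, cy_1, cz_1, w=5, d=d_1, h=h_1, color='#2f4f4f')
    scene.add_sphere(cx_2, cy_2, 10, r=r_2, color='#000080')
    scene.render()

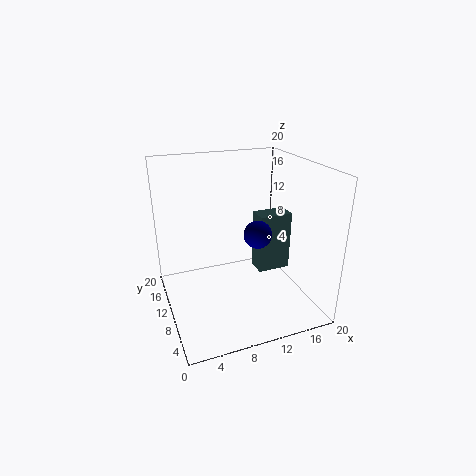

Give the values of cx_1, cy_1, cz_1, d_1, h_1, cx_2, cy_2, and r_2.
cx_1 = 14
cy_1 = 11
cz_1 = 3
d_1 = 3
h_1 = 9
cx_2 = 13
cy_2 = 10
r_2 = 2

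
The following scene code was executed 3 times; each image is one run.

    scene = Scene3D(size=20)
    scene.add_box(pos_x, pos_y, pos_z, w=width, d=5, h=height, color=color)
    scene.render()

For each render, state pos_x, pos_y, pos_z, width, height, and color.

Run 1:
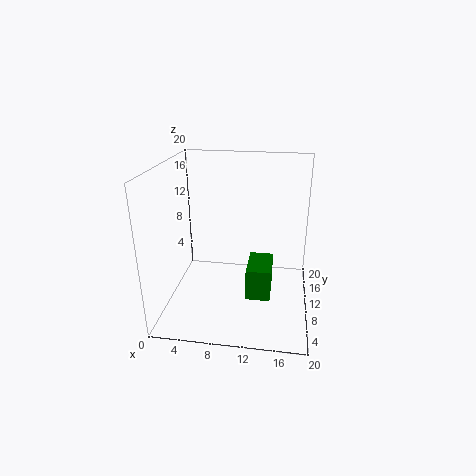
pos_x = 12, pos_y = 3, pos_z = 5, width = 3, height = 4, color = 'green'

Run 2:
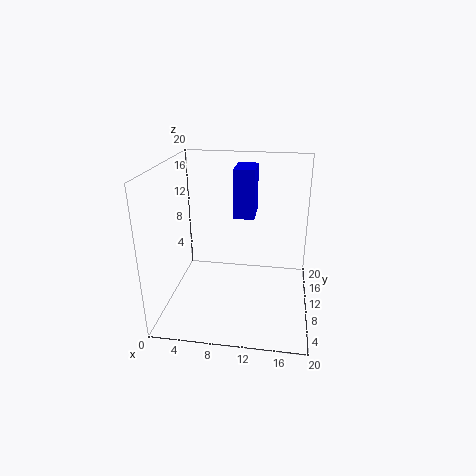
pos_x = 9, pos_y = 12, pos_z = 12, width = 3, height = 7, color = 'blue'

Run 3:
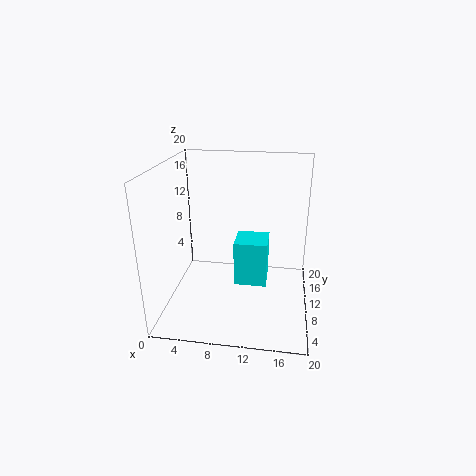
pos_x = 9, pos_y = 12, pos_z = 1, width = 5, height = 7, color = 'cyan'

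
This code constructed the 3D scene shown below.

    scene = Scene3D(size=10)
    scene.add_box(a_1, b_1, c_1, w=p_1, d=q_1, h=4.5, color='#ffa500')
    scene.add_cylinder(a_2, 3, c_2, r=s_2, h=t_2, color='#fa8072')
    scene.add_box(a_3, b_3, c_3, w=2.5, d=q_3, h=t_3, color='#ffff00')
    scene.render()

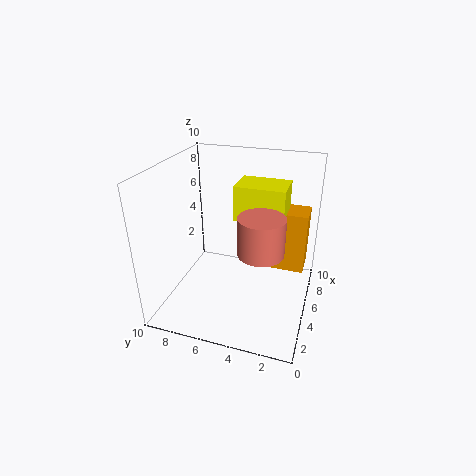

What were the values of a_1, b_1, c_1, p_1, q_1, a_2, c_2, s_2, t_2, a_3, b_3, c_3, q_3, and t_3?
a_1 = 6.5; b_1 = 0.5; c_1 = 2; p_1 = 2; q_1 = 3; a_2 = 3.5; c_2 = 5; s_2 = 1.5; t_2 = 2.5; a_3 = 5.5; b_3 = 2; c_3 = 6; q_3 = 3.5; t_3 = 2.5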